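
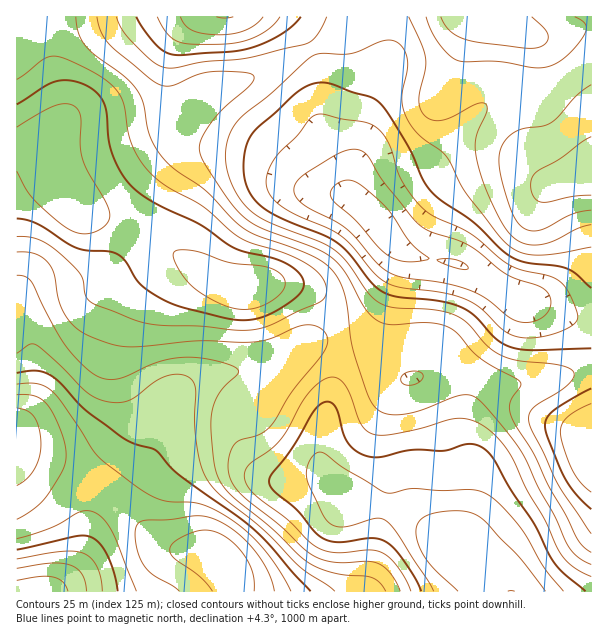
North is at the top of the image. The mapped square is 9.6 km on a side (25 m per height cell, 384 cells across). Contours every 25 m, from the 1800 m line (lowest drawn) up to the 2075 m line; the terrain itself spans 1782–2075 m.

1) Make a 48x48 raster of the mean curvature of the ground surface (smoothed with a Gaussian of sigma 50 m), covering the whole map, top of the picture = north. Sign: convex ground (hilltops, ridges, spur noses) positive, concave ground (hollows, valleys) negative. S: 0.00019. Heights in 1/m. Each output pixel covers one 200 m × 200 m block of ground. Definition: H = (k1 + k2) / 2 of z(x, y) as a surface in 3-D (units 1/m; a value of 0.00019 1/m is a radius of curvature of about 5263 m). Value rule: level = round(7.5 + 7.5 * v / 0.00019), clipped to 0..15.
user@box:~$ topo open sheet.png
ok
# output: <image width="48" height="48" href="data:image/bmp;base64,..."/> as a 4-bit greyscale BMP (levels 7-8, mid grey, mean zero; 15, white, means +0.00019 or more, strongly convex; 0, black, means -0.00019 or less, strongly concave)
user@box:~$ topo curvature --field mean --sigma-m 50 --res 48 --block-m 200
<image width="48" height="48" href="data:image/bmp;base64,Qk32BAAAAAAAAHYAAAAoAAAAMAAAADAAAAABAAQAAAAAAIAEAAATCwAAEwsAABAAAAAAAAAAAAAAABEREQAiIiIAMzMzAERERABVVVUAZmZmAHd3dwCIiIgAmZmZAKqqqgC7u7sAzMzMAN3d3QDu7u4A////ALzdy6mGZ5qYdlM0ZlVmUhFHmYiJq8uYic3u7cqGVnh3ZTESVmZlMAFZu6mZq7qHeZrMzMp1M0RVQgADaaqXQQOM7tqYmrl1RUV4m7p0MzMzEAAVi97bdDWu/9qHirp0IiNFeblkREQxAABIrO/+uGi+7cqYm7qFM0Q0aahkRWYwAASLu8/+yom8y7upq7qXZmZVaZdUV5hSEmrduazdyoiaqquqqqqZd3d3iHZFabp1Wd/+uZq8uYeIh4mZmZmYZneJh2RWirp2nv/+uZq7uXd3ZWeJmYiGM1aJh1Vnmqhnr//8qqu7qIiYZVaJqql0AEV3d2d5mYdWrdy6q8ypd3q6dVebzLpzAVVmZ4mZmHZWm6h3m9yWVXm6l3nN7LliA1VWZ4mZl2VXq5VEetyVRGiamave2nZBBERWZ4iJhlRYvJUiWd23RFZ4mrzMlTIQAyI1eIeIdTNZzJUySN/ZVEVmiaqXUhEhARAkeZmIdCJZzKdUWN/7ZDRFZ4h2REZmQjEki8updBE3qphlR7/7dDMzRXiIiazcp4RGm8u6hSEld3dlRYzbdEQzNHmrvO//7bh4q7qphkM0VUVUM2m6dVVURXrMzN7u7rl4qqmZiHZVRDREIjepdWeHd5u6iImqq4ZXqoiIiIh1VEREISWZh3mqq8ynREVmd2M3qYd4mZh2VWZlMRWamIrN3v6mISRVVFJIuod4mZiHeKqXQiarmJrO//62IRJFZFNq3KiImZmZrO/adWm7mIm83dyVIQE1dlR6zKmZiImqzv//yqztp2eJmZhSEAAUeFRpqYeJiImrzv///t7+pkNFVEIAAAADeTI2dlVniJmru87//+/+lBAREQAAFEM0eTEkZlRWiZqrqZvf7d/8cgABEAAAarl3eFIliXVXiqqrqYirqrzKUAAkMhAVv/64ZnVYzKh4q7qqqYd4h4mXMAFHZURY3/+4VIZ779qZqqmrunVVVEVUIAJomHd53/64VIec/8mJqZmruWMiIRIiEANqupiJvd24Zoit/ah4mIiap0ERAAERETWLupmIq8zKmXjO2od4iHeJljEiIiMiJHisuph4mrvMu3nMp2d4h3ZndjNFVWVDR5qrqHd4q7qrvIrLhmeIdlVXdlRneIhlV4iZh2eJq6mJqpu6hmiHZURXh1VXiJmGVVVodmeKu6hnmby6h3iHVEVoh1RWeJmGQzR5l2eJq5dmiLu6mYiGVEaJh1RWd3d3UzWcuGVnmpdmd5q7u6qXVVeZl2VmZVV3dVe+6mRFeIZmiHirzcupdnirqYh3VDRol2i+/IVEVmZniWebzdu6l3rN3LuoZDRpmHeL7rhUVWVWeWeKu7qph3rf///sllV5mGRYzbhkRFVUVlaJmIiIdljP////2od4hkI2mpdUNFZkNFaIdmZndTSKu73//KmIhjIkd3ZVVoqXRFeIdmVndjI0REac3Lqql0IleIiJm97rdniJh2ZndkIRAAE2iZq7uXRFm7vM3v/bmIiZmHZmZlQyIREld3iruoVGnN27vLqYiA=="/>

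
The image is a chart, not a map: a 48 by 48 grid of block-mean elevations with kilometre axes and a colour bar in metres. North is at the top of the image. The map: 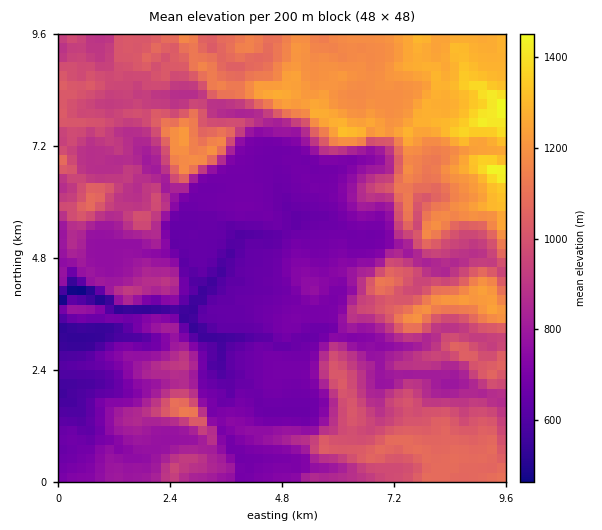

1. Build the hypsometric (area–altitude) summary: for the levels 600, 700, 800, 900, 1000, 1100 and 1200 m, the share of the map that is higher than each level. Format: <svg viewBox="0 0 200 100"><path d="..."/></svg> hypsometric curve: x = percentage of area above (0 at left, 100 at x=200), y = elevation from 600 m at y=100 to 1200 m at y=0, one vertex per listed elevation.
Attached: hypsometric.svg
<svg viewBox="0 0 200 100"><path d="M193 100l-43-17-28-16-27-17-29-17-25-16-19-17"/></svg>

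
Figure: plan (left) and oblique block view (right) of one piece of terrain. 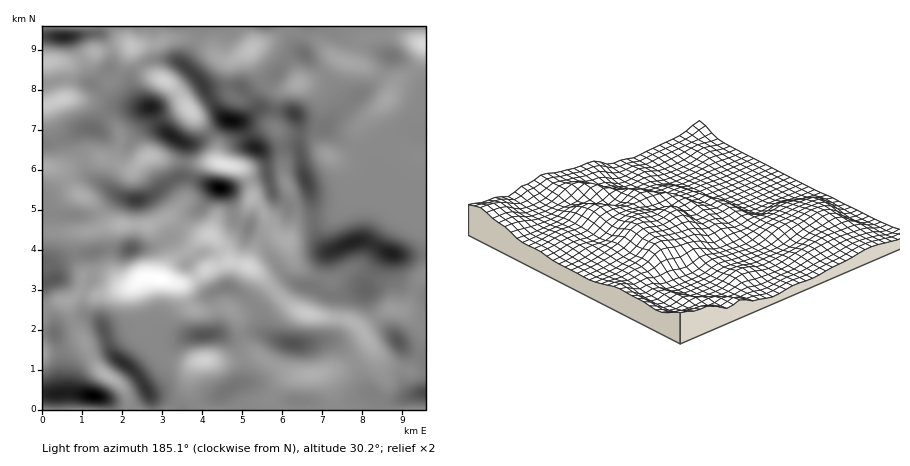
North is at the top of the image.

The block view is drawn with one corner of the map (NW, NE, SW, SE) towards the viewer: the SW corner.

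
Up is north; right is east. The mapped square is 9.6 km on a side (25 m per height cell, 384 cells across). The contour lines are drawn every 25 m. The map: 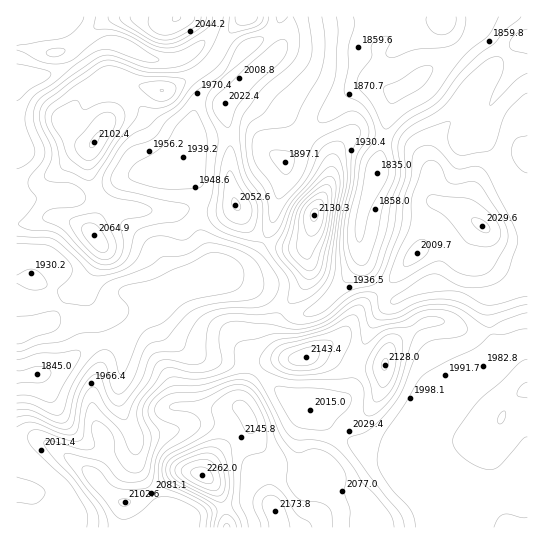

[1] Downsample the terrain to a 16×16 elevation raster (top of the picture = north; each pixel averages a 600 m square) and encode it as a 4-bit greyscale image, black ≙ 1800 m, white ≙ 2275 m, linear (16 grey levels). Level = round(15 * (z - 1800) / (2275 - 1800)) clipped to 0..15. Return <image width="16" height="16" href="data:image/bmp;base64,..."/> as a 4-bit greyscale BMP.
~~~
<image width="16" height="16" href="data:image/bmp;base64,Qk32AAAAAAAAAHYAAAAoAAAAEAAAABAAAAABAAQAAAAAAIAAAAATCwAAEwsAABAAAAAAAAAAAAAAABEREQAiIiIAMzMzAERERABVVVUAZmZmAHd3dwCIiIgAmZmZAKqqqgC7u7sAzMzMAN3d3QDu7u4A////AGZ5ibu6mGZmZpityqmHZmZnd4u6mHZmdkRmibp3d2Z3I1R4mYiJdmcyM1V4mol3ZkRDNGZmh3dmREMzNGZVVVVEdUQ0dzRmZWeGVWZ5M2Z1ZnZVdkgyVmRXhVRkNUJVRViXZWREQjQ0V4iGZlMhEzRFZmZmZCERM0VWh3ZkIiIT"/>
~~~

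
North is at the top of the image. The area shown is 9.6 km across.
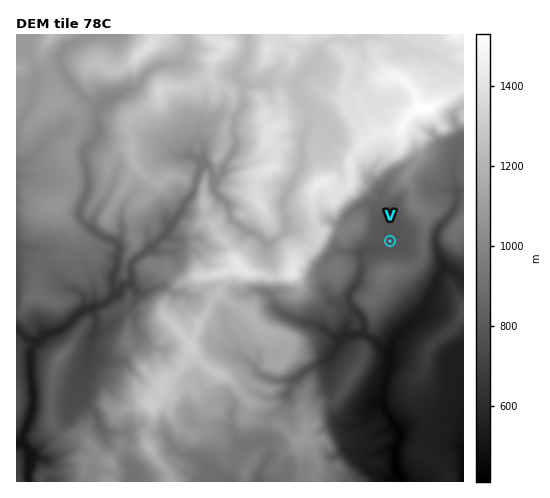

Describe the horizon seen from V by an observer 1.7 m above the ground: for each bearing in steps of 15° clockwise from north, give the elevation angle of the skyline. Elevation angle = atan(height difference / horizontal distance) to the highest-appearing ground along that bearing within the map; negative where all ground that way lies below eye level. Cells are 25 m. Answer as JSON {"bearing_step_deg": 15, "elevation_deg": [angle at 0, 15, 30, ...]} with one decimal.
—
{"bearing_step_deg": 15, "elevation_deg": [17.1, 14.4, 10.4, 10.5, 9.1, 8.4, 7.8, 6.9, 6.0, 6.0, 8.2, 10.9, 12.6, 12.0, 7.2, 7.2, 8.2, 16.5, 20.1, 18.8, 22.1, 23.3, 21.9, 17.3]}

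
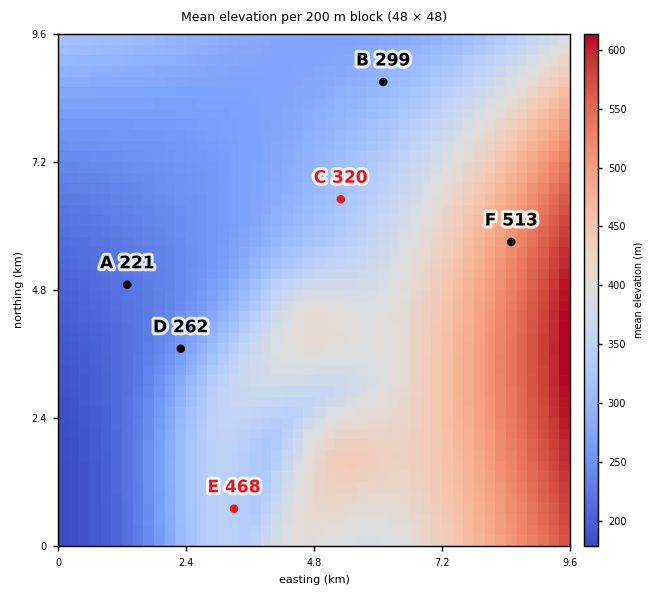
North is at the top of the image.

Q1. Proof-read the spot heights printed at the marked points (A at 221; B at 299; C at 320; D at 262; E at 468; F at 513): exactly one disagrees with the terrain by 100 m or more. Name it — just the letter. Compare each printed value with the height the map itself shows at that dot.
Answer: E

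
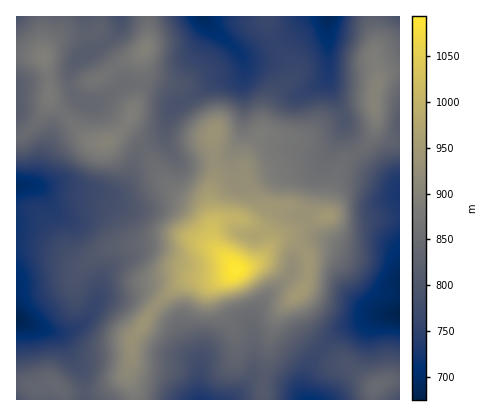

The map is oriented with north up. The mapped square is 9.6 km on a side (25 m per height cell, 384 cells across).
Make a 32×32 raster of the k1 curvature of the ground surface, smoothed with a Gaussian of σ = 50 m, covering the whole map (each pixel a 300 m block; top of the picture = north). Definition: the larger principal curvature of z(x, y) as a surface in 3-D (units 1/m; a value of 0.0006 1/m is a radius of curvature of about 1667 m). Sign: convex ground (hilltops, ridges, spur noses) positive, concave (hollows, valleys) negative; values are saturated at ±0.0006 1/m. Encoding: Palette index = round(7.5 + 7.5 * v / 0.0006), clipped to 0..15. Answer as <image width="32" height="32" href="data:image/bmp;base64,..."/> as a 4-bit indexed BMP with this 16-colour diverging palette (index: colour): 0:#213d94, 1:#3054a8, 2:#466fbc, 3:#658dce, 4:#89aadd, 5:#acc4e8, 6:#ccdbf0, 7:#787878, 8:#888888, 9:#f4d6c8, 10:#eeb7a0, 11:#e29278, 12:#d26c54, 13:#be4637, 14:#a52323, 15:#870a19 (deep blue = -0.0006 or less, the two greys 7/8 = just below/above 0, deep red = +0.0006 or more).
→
<image width="32" height="32" href="data:image/bmp;base64,Qk12AgAAAAAAAHYAAAAoAAAAIAAAACAAAAABAAQAAAAAAAACAAATCwAAEwsAABAAAAAAAAAAlD0hAKhUMAC8b0YAzo1lAN2qiQDoxKwA8NvMAHh4eACIiIgAyNb0AKC37gB4kuIAVGzSADdGvgAjI6UAGQqHAKurzLmNyWZ3iGnrd3dmrrjbvaid3amZmbqa2neZms3+qsqHaN25qpmruKqIm7q5q5eqmXa/tmh2eriaiImrqIqXiIqpv7Zndnqom3iJqneZh4d4m875iYeKmJx4mZhniXeJmHms/GeYqoeNl6mHd4h4iKmIh9+kbLd3jfq6qGeImZiqdmic+43pmXjv24Z4moiJqXeal6/+//t4rPp3mIh3iZqIm7uamJ3/7Jf6mqmHiJmaqIh5yoed//x4+5qqmImZmbqYdZqr37jOisqKqHiIiYeKmqm+2sp2i7mZi4d3eJiHiIeKzMvKnLiZrM2ZmYmHiIiHZ3eLvf2YiK39eJmqmIiId3eYjLiIre7KznZ3h3iYh3eJqZy2ebeIeKyod4d4eIiYmrhryIuGiHeamGaoiIq7uZuWWsibiIh4m6l2yYq7u6iaeIvIm4eIiJrLmtmZrMzImYq7uoqIiZmZrqzOh8uZ25iKzd2bvMy6do7YbLrIdp64eKzuqsqavKd/93nbh3ec12eKzajYZYqqr9iJ63mIidl4mZlmuoeIeK7Xduqd2neqqqh4Zpqph2et6Zj5eb2oq5iImYeIipiJzLq86md5zNyHeJl3iZmYit2omsuYiJv+qZmYeJmYl3i+uZqqqrp23qqXiJmZiJiHrbqLqaibiN6HZ5u6u5iXic2Z"/>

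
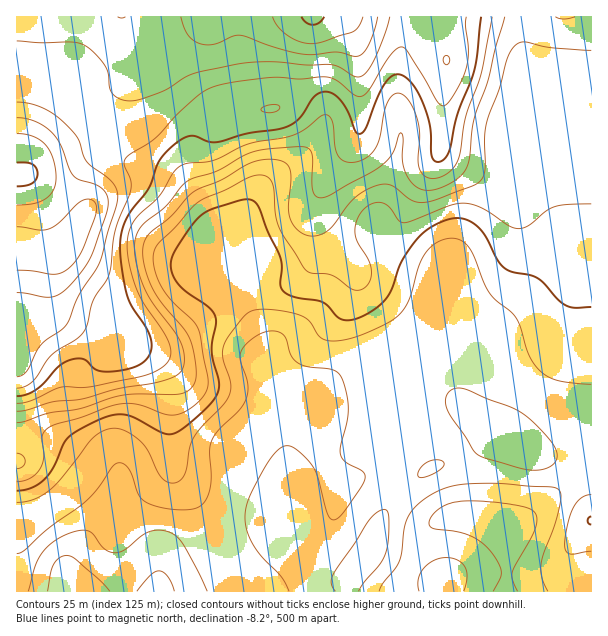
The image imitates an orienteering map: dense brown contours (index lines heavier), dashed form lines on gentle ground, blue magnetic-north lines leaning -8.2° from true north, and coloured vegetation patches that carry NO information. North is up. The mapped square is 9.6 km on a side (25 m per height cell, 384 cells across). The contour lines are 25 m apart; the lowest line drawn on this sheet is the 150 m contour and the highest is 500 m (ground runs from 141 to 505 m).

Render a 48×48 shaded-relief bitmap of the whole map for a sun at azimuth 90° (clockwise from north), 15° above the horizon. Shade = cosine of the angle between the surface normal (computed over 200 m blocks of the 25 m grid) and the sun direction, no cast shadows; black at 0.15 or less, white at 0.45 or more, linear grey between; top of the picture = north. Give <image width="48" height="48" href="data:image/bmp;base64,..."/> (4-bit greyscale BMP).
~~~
<image width="48" height="48" href="data:image/bmp;base64,Qk32BAAAAAAAAHYAAAAoAAAAMAAAADAAAAABAAQAAAAAAIAEAAATCwAAEwsAABAAAAAAAAAAAAAAABEREQAiIiIAMzMzAERERABVVVUAZmZmAHd3dwCIiIgAmZmZAKqqqgC7u7sAzMzMAN3d3QDu7u4A////AImXZURWZlQzVlVEM0RFeZdDRniHZDNFZomXVERWZlQzVVVERERFaJhURWeHZDNFZomXVERndlM0VVRERVVEV5l1RWeHZTI0ZomYVERndkM0VVREVmVDRoqGVWd2ZTIjVniYZURXdlREVUREZnZTNYqXZWZmVUIRNGeIdlRWZlRFVUREZ3ZUNHmoZlVVVVMQE2Z3d2VVVVVWZUREZ3dUNGiZdlVVVVQgEmd3d3ZVRFZmZlQ0Z3dlQ0aIh2ZVVVQyIniId3ZURFZ3dlREV3ZlVERnh2ZVVVVUNImph3dkM0aIdlREV3ZlVERFZ2ZlVVZmVYm6mHdkM0eIdlVEVmZVVUREVmZVVFZ3ZomqmIdUM1eZdlVVVmVVVVVVVVVVRFeIdniZiIdUM1eZdlVVVmVVVVVVVVRERWiHZneIiIdUNFeZh2VVVmVURFVmVUREVniGZXd3eIdkNFeamHZVVlVUREVmVERVZ4dmVXh2Z4h1RFaKqodlVVVUREVmVEVmZ3ZlVYmHZnh2VVaKu5dlVVVUREVmVFZ2ZmVVVZqoZWd3d3eby6hlVVVUREVmVVZmVVRVVZqoZUVneIm8y5dlVVVVRFZmZVZVVURFVYmpdURWiJvNy4ZlRFVVVVVmVVVVVEREVXiIh2VWeavNyodlREVmZlZmVVVVVEREVWZ3iHZWiry7qYdlQzRWd2ZmVVVVRERFVWZniYZnm8upmYdlRDNFd3d2VVVVRERFVVVnmYd4vMqIh3ZlVERFZ4iHZVVURERFVVVnmpeKzbmHdmVERVVEZ4iIZVVERURFVVVXmpic7ah3ZlVDNFVEZ4mYZVUzRVRFVVVWmqq97Kh2VVVDI1VVZ4mZdlQzRVVVVVVWirze65h2VVVCI0VWd4iZhlQiRVVVVWZVes3v2piGVVVCEkVnd2eJhlMiNVZVVWZVac7+ypmXZVUhE1Z4hlaJh1QzRWZlVWZUR779uZqoZlQQE1aJhlVoh2QzRWZmZWZURZ3tuaqpdlQQE1aJl1RWd2RERWZmZmZ2RYzcqqqpd2UhEkZ5l1M1eHVVVmZmVWeIZnq6qqqYiHYyEjVoh1MjaIdmZmZlVWeah4mYmZmHiYdTIjRWd2QiWJmHZmZVVWeaqIh3iJhmiZhkMzNFeHUhN6qXZmVVVWeaqHd3eIdleJh2VDM0aJYgJ7yoZlVVVWeal2ZmeIdlZ3d2ZlMjaacwFry4ZlVVVXeZdmZmZ4hlVWZmeHUiWagwFb24ZlVVVXeHZlVWZ4h2VVVWiZYyWagwFb25ZlVVVWZmVVVVZnh3VVVWeZcyWacwFa3JdlVVVVVVVVVVZmeHZVVVZ4YyWacwFZzahmVVVVVVVVRVZmZ3dmZlVmUzaqcxJZzcl2VVVVVVVVRVZlZmZmZlVVVDaqcyNYzsp2VVVVVVVURVZlVVZmZVRVZUeqdDNYvtp2VVVVVlVURWZlRFZmVERFZmeqhURYvdp2VVVVVWZURWdkRFZlVDNFd3irlkRnrMp1VVVlVWZlRWdkNFZlRDM1d3irllVnm8p1RFZg=="/>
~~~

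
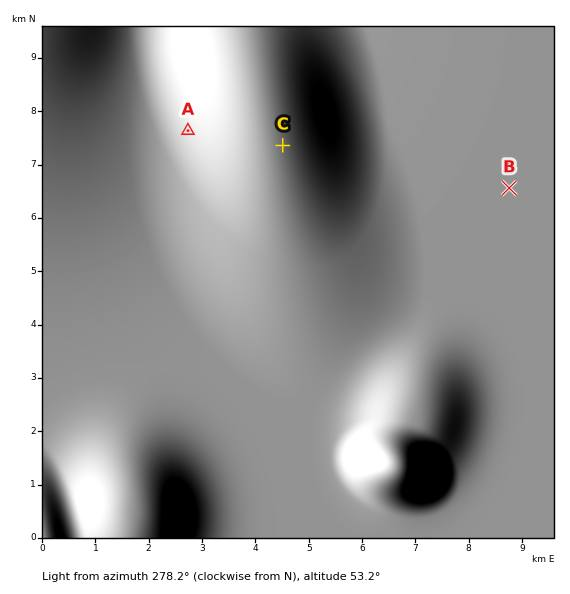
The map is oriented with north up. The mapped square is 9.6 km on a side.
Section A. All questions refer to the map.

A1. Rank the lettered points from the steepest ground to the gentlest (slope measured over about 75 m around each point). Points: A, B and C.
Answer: A C B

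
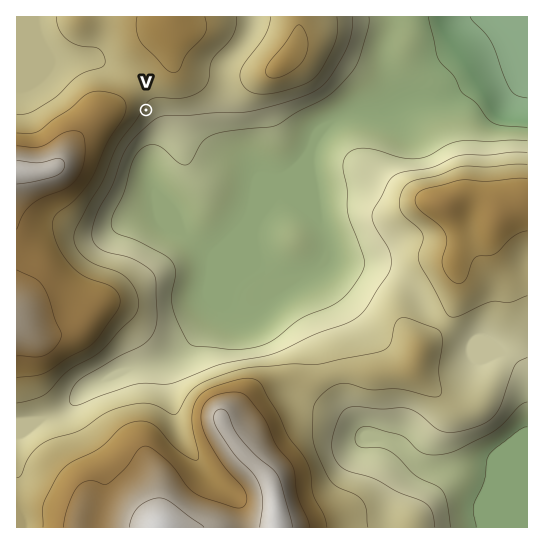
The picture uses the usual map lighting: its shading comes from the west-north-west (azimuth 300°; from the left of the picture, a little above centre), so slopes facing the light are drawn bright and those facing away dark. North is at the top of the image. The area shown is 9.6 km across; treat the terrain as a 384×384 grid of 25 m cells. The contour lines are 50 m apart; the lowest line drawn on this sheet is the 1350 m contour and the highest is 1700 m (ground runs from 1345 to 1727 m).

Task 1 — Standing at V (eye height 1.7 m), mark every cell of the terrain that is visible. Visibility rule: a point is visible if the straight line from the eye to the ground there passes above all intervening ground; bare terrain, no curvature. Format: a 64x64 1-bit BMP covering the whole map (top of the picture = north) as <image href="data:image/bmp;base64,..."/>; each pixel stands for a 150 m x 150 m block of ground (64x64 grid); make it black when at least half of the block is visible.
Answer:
<image width="64" height="64" href="data:image/bmp;base64,Qk0+AgAAAAAAAD4AAAAoAAAAQAAAAEAAAAABAAEAAAAAAAACAAATCwAAEwsAAAIAAAAAAAAA////AAAAAAAAAMOAAAAAAAAP/4AAAAAAAA//gAAAAAAAH/8AAAAAAAAP/wAAAAAAAA/+AAAAAAAAP/4BgAAAAAAf/gHAAAAAAB/8A/AAAAAAD/wCcAAAAAAP/AQgAAAAAA/8BAAAAAAAB/wGAAAAAAAH/wcAAAAAAAP/74AAAAAAAf//AAAAAAAA//4AAAAAAAB//gAAAAAAAD//DAAAAAAAP////wAAAAAf////wAAAAB/////AAAAAD////+AAAAAP////4AAYAB/////4ADgAP/////wAOAA//////AB4AMf////+APj/x////74A8//D/////gAH/8f////+AA//5/////4AH////////gAf///////+AB////////4AD////////gAD///////+AAH///////wAAP///////AAAf//////4AAAP//////gAAA///////A4AH///////HwA/////////Af////////8D+P///////wD4////////ADh//8/8f/8AEH//w////wAAf/+B///HAAB/+QAA/4AAA//4AAABgAAB//gAAAAAAAD8fgAAAAAAAHgfAAAAAAAAcA8AAAAAAAAgBwAAAAAAAAADgAAAAAAAAACAAAAAAAAAAAAAAAAAAAAAAAAAAAAAAAAAAAAAAAAAAAAAAAAAAAAAAAAAAA=="/>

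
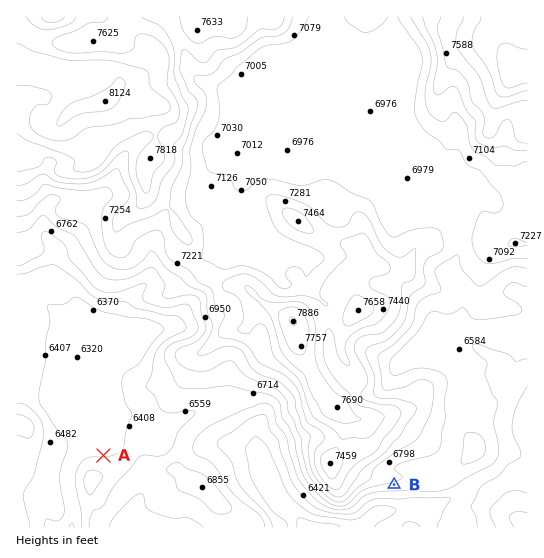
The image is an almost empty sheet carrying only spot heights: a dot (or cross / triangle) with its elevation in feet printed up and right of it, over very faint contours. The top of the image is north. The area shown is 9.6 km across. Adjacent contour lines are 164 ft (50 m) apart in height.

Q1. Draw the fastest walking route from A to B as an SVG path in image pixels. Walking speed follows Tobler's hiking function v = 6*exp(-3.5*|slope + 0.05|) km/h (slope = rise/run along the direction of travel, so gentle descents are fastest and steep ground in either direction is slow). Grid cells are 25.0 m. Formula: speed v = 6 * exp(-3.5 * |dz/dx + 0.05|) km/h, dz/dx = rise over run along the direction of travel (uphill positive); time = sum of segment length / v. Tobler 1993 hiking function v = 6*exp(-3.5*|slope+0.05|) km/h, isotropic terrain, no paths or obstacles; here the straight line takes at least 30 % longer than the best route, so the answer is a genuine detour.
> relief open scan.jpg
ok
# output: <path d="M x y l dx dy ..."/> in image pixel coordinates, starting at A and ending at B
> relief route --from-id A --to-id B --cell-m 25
<path d="M103 455l27 0 3-1 34 0 8-4 10 0 10 5 22 0 18 10 10 9 74 37 27 0 8-4 9-9 22-11 4 0 5-2"/>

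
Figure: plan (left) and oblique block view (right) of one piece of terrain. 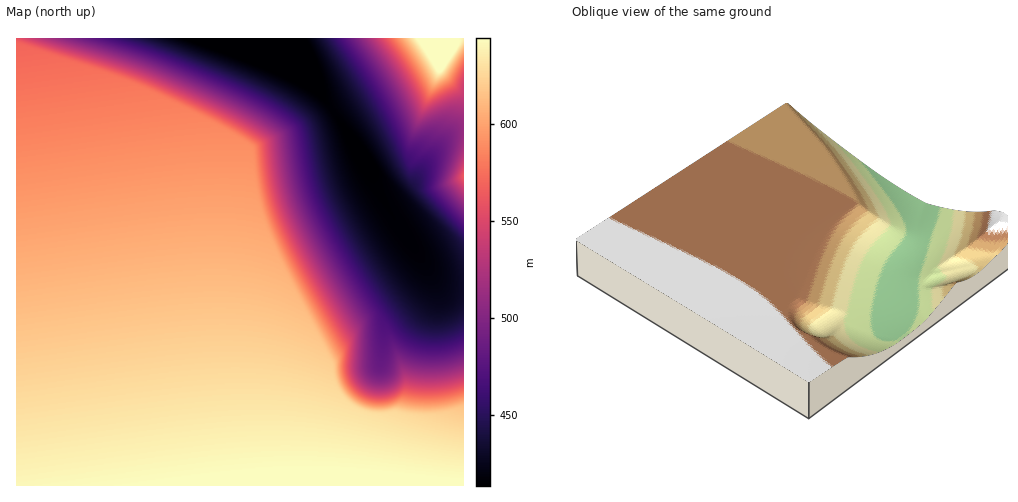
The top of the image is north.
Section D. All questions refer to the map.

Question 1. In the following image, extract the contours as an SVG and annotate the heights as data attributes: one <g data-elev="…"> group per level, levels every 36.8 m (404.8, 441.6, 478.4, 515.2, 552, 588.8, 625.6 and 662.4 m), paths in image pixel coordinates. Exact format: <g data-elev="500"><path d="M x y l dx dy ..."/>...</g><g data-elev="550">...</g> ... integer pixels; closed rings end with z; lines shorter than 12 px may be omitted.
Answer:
<g data-elev="404.8"><path d="M299 39l9 24 2 11-2 3-107-38"/></g><g data-elev="441.6"><path d="M463 318l-8 6-9 3-11 2-9-2-13-7-18-22-32-46-28-49-10-27-11-49-4-8-6-6-23-15-32-17-76-31-32-11"/><path d="M325 39l44 70 35 66 17 22 35 39 7 10"/></g><g data-elev="478.4"><path d="M463 348l-15 6-16 2-20-4-20-11-7 7-2 1-2-2-4-8-5-26-38-62-23-46-9-28-8-45-6-8-30-19-49-24-58-24-58-18"/><path d="M348 39l34 49 27 54 2 2 9 0 6 3 8 1 4 3 2 10-5 27 28 32"/></g><g data-elev="515.2"><path d="M463 367l-14 5-15 2-14-1-17-3-9 12-11 4-8 0-8-4-6-6-2-7 0-42-40-67-23-45-10-31-7-45-2-5-16-11-24-14-78-36-39-14-66-20"/><path d="M463 141l-14 41 14 19"/><path d="M366 39l27 37 25 45 28-8 13 3 4 2"/></g><g data-elev="552"><path d="M463 383l-14 4-14 2-30-2-12 7-11 3-12-1-9-5-8-8-4-10 0-32-44-76-24-49-9-29-7-47-16-11-25-13-76-36-36-13-90-28"/><path d="M463 169l-3 8 3 6"/><path d="M383 39l21 29 21 37 32-15 6-14"/></g><g data-elev="588.8"><path d="M463 396l-15 4-15 2-31-3-13 5-11 1-15-4-13-9-5-8-3-8-2-24-45-77-22-46-12-36-8-46-10-7-13-5-35 2-178 24"/><path d="M397 39l16 22 18 29 3 0 15-10 14-23"/></g><g data-elev="625.6"><path d="M463 428l-67-17-17 1-12-2-17-8-18-20-38-11-35-6-34-1-42 3-166 22"/><path d="M410 39l27 39 8-5 18-29"/></g><g data-elev="662.4"><path d="M427 39l14 24 5-4 3-6-7-14"/></g>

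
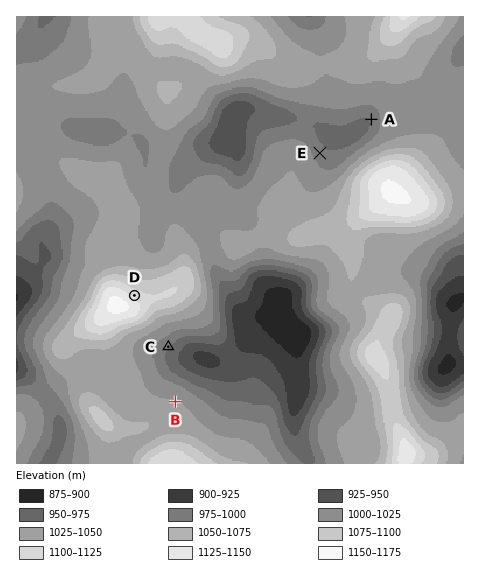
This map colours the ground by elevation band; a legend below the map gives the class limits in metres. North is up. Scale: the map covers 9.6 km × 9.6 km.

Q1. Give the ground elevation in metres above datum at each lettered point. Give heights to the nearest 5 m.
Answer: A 980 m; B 1025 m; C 980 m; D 1120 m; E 985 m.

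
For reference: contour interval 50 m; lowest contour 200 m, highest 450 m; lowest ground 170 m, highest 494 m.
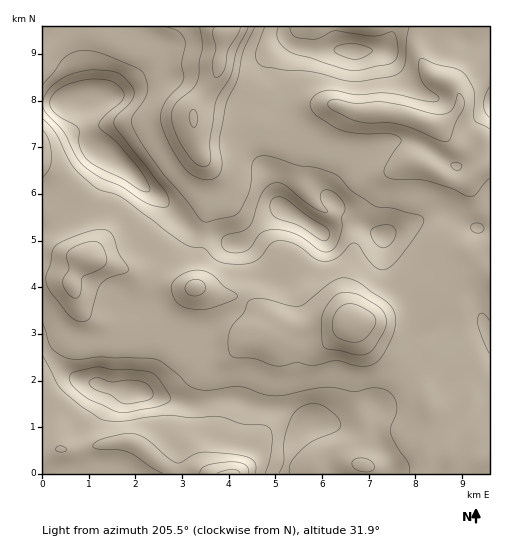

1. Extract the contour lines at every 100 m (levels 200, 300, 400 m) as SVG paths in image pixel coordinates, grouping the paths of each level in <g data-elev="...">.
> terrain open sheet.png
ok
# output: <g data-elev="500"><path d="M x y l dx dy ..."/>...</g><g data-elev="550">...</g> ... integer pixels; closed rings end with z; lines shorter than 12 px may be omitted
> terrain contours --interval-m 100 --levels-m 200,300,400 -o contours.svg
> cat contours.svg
<g data-elev="200"><path d="M217 473l16-4 4 1 3 3"/><path d="M348 342l-13-6-2-6-1-7 2-8 5-7 6-4 7 0 8 2 11 6 4 5 1 5-3 7-9 10-8 3z"/><path d="M193 127l-3-4-1-7 1-4 3-3 3 3 2 7-2 7z"/><path d="M240 27l-1 6-11 18-4 20-4 5-4 2-2-2-2-11 4-16-3-17 2-5"/></g><g data-elev="300"><path d="M163 473l-34-21-11-2-21-1-3-1-1-3 3-3 8-4 20-4 10 0 13 6 20 17 9 6 4 0 13-8 8-3 34 2 12 3 6 4 3 5-1 7"/><path d="M58 452l-2-3 3-3 5 1 2 2-1 3z"/><path d="M277 366l-22-7-21-2-4-4-2-11 2-12 4-7 9-9 4-11 3-3 13-1 27 7 10 0 31-23 7-4 7-1 8 2 8 4 25 17 7 9 3 11-3 14-10 21-10 8-14 2-24-5-21 4-17-3z"/><path d="M78 321l-11-7-16-21-4-7-1-10 5-13 1-12 6-7 20-9 17-5 12 0 6 5 5 17 9 14 1 4-2 3-16 4-7 5-5 8-8 28-5 3z"/><path d="M192 309l-8-2-6-4-4-6-3-8 1-5 3-4 6-5 9-4 10-1 9 3 16 14 12 8 0 2-3 3-21 8-9 1z"/><path d="M489 178l-14 17-5 2-19-9-25-7-37-3-4-3-1-6 7-13 10-14-1-5-11-4-29 1-21-5-24-15-4-6-1-6 3-4 5-5 13-3 25 5 33-2 38 8 10 0 2-2-1-2-13-11-5-9-2-14 2-4 3-1 14 6 20 5 8 5 9 18 0 28 3 2 12 7"/><path d="M455 170l5-1 1-5-3-1-6 0-1 4z"/><path d="M43 130l6 11 2 16-2 12-6 8"/><path d="M255 27l-11 23-6 29-12 27-7 35 3 21-1 8-5 7-9 3-13-4-9-7-14-21-9-22-1-11 2-9 6-9 12-12 3-6-2-16 3-19-1-6-4-6-14-5"/></g><g data-elev="400"><path d="M289 473l1-7 1-4 13-14 9-7 21-9 6-4 1-5-3-6-15-11-7-2-9 0-8 4-6 6-8 21-1 10 0 17-5 11"/><path d="M116 412l11 0 30-5 11-5 3-4-13-20-5-4-5-3-20-2-15 1-16-3-22 5-4 2-2 4 1 4 10 11 10 7z"/><path d="M228 252l9 1 9-2 5-4 10-14 6-3 8-1 20 5 9 5 16 12 10 0 5-4 5-9 2-11 0-10 3-7-1-6-10-12-6-2-4 0-3 3-1 5 8 13-2 2-3-1-16-9-23-18-6-2-6 0-5 4-5 6-9 27-4 7-6 4-15 3-5 4-1 8z"/><path d="M380 247l4 1 4-2 6-7 2-8-5-5-9-1-10 5-1 3 1 6z"/><path d="M43 104l2 8 19 20 13 25 9 11 15 10 21 9 26 17 11 3 9-1 1-7-4-8-51-65 0-5 1-3 15-15 4-9-2-7-10-11-9-5-18-1-9 0-15 4-11 6-9 7-6 8z"/><path d="M278 27l-1 7 1 5 4 6 7 6 56 18 14 1 29-6 6-2 3-6 0-15-2-7-2-2-20 4-39-5-15 7-7 1-17-2-4-5-1-5"/></g>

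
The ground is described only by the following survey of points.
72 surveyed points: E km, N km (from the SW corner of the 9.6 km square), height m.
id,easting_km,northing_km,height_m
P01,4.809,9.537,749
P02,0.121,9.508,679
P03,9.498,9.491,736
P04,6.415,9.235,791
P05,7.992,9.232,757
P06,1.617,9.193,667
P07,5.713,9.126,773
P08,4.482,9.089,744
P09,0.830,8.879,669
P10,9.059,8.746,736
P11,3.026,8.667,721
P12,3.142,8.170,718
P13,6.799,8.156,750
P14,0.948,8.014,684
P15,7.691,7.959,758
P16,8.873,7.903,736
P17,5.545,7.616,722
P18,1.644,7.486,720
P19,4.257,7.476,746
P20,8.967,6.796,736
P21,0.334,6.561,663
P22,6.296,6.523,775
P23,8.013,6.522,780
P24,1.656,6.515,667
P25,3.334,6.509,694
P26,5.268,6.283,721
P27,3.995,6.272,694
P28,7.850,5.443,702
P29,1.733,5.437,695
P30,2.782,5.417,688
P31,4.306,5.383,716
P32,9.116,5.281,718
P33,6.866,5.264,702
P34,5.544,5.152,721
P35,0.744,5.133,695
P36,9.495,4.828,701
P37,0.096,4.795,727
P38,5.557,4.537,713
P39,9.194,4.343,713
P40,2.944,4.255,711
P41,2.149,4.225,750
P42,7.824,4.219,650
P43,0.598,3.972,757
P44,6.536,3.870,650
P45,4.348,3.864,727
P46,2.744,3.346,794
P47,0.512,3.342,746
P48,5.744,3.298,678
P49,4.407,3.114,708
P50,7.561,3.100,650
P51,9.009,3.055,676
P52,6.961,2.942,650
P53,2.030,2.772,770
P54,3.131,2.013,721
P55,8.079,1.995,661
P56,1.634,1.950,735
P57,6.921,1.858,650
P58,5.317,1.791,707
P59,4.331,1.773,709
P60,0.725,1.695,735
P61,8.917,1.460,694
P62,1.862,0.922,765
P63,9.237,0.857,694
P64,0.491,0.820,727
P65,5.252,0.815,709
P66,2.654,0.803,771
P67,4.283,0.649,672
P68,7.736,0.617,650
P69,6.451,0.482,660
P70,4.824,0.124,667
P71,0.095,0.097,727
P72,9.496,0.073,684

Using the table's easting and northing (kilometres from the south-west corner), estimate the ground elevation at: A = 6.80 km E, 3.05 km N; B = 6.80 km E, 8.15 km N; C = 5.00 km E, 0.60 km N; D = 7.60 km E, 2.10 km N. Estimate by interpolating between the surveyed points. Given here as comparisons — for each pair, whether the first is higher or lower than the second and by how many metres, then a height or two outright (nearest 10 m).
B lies higher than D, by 100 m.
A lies lower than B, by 100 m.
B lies higher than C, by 60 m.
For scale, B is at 750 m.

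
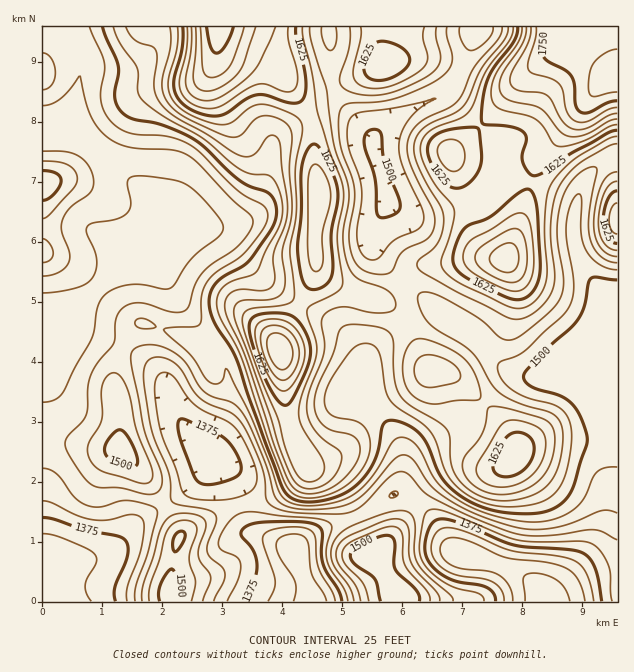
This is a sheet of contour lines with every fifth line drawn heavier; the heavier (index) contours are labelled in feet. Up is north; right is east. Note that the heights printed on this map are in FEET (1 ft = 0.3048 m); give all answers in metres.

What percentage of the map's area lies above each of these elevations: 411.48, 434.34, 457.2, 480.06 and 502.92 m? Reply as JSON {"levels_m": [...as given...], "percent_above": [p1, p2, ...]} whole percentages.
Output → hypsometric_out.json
{"levels_m": [411.48, 434.34, 457.2, 480.06, 502.92], "percent_above": [96, 80, 54, 28, 9]}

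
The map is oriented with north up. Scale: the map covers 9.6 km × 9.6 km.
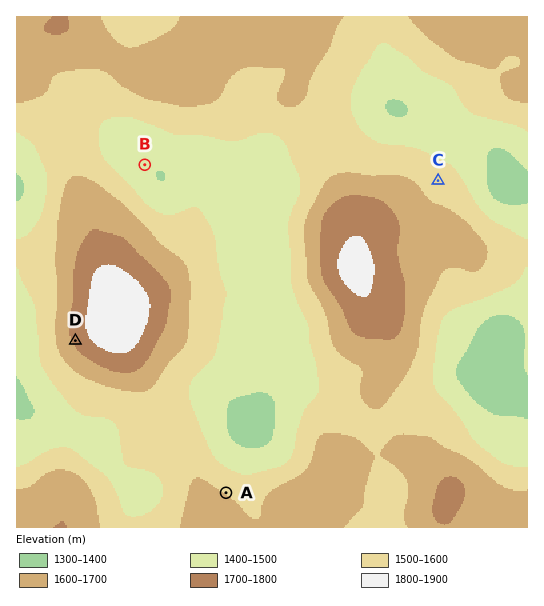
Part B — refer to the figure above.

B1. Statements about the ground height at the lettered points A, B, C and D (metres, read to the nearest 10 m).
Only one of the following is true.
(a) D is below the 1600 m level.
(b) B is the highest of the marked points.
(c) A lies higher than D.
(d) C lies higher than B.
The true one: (d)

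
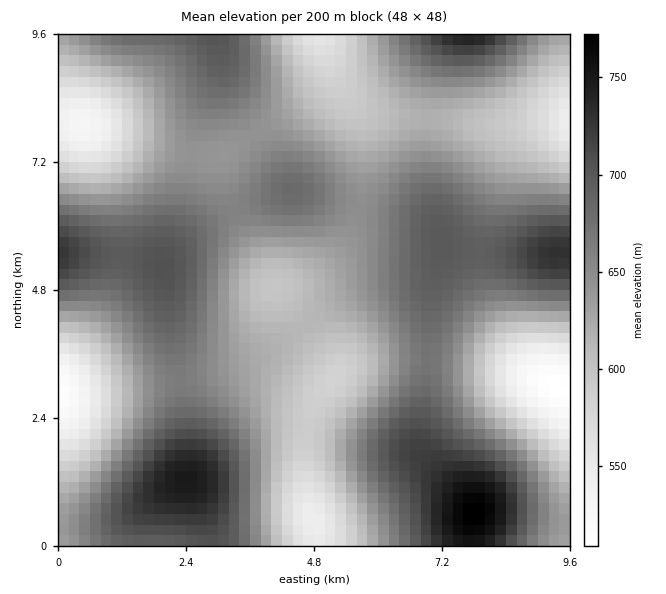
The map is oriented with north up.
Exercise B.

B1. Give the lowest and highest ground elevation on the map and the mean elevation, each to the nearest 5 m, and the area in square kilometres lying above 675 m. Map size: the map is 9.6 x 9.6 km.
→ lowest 510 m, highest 775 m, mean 645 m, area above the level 26.9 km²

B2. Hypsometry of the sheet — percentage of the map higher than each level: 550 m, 96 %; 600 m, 81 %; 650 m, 48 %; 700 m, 13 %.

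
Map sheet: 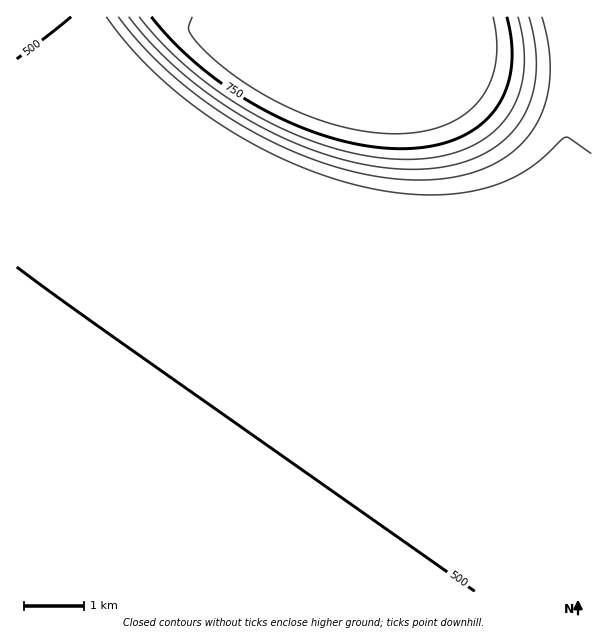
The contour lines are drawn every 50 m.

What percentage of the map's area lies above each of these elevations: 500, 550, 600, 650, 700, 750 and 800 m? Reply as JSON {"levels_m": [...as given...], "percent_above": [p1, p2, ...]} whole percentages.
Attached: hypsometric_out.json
{"levels_m": [500, 550, 600, 650, 700, 750, 800], "percent_above": [77, 20, 16, 14, 12, 11, 8]}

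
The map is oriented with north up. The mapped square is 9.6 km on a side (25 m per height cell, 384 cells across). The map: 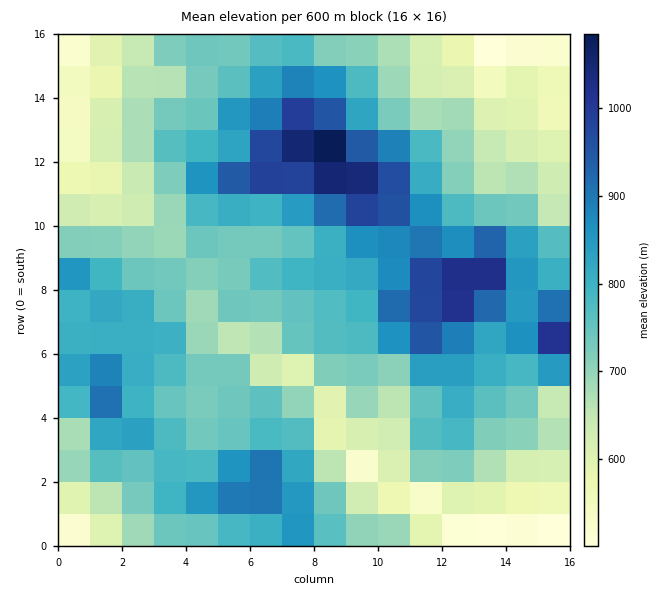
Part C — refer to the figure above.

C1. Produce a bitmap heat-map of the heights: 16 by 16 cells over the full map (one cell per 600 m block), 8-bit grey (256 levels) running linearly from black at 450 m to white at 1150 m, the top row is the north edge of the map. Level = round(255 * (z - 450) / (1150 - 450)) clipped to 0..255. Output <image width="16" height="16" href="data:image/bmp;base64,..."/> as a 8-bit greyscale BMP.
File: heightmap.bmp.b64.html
<image width="16" height="16" href="data:image/bmp;base64,Qk02BQAAAAAAADYEAAAoAAAAEAAAABAAAAABAAgAAAAAAAABAAATCwAAEwsAAAABAAAAAAAAAAAAAAEBAQACAgIAAwMDAAQEBAAFBQUABgYGAAcHBwAICAgACQkJAAoKCgALCwsADAwMAA0NDQAODg4ADw8PABAQEAAREREAEhISABMTEwAUFBQAFRUVABYWFgAXFxcAGBgYABkZGQAaGhoAGxsbABwcHAAdHR0AHh4eAB8fHwAgICAAISEhACIiIgAjIyMAJCQkACUlJQAmJiYAJycnACgoKAApKSkAKioqACsrKwAsLCwALS0tAC4uLgAvLy8AMDAwADExMQAyMjIAMzMzADQ0NAA1NTUANjY2ADc3NwA4ODgAOTk5ADo6OgA7OzsAPDw8AD09PQA+Pj4APz8/AEBAQABBQUEAQkJCAENDQwBEREQARUVFAEZGRgBHR0cASEhIAElJSQBKSkoAS0tLAExMTABNTU0ATk5OAE9PTwBQUFAAUVFRAFJSUgBTU1MAVFRUAFVVVQBWVlYAV1dXAFhYWABZWVkAWlpaAFtbWwBcXFwAXV1dAF5eXgBfX18AYGBgAGFhYQBiYmIAY2NjAGRkZABlZWUAZmZmAGdnZwBoaGgAaWlpAGpqagBra2sAbGxsAG1tbQBubm4Ab29vAHBwcABxcXEAcnJyAHNzcwB0dHQAdXV1AHZ2dgB3d3cAeHh4AHl5eQB6enoAe3t7AHx8fAB9fX0Afn5+AH9/fwCAgIAAgYGBAIKCggCDg4MAhISEAIWFhQCGhoYAh4eHAIiIiACJiYkAioqKAIuLiwCMjIwAjY2NAI6OjgCPj48AkJCQAJGRkQCSkpIAk5OTAJSUlACVlZUAlpaWAJeXlwCYmJgAmZmZAJqamgCbm5sAnJycAJ2dnQCenp4An5+fAKCgoAChoaEAoqKiAKOjowCkpKQApaWlAKampgCnp6cAqKioAKmpqQCqqqoAq6urAKysrACtra0Arq6uAK+vrwCwsLAAsbGxALKysgCzs7MAtLS0ALW1tQC2trYAt7e3ALi4uAC5ubkAurq6ALu7uwC8vLwAvb29AL6+vgC/v78AwMDAAMHBwQDCwsIAw8PDAMTExADFxcUAxsbGAMfHxwDIyMgAycnJAMrKygDLy8sAzMzMAM3NzQDOzs4Az8/PANDQ0ADR0dEA0tLSANPT0wDU1NQA1dXVANbW1gDX19cA2NjYANnZ2QDa2toA29vbANzc3ADd3d0A3t7eAN/f3wDg4OAA4eHhAOLi4gDj4+MA5OTkAOXl5QDm5uYA5+fnAOjo6ADp6ekA6urqAOvr6wDs7OwA7e3tAO7u7gDv7+8A8PDwAPHx8QDy8vIA8/PzAPT09AD19fUA9vb2APf39wD4+PgA+fn5APr6+gD7+/sA/Pz8AP39/QD+/v4A////ABg3VmpreoCTclxZNBcUFxM2TGZ+k6SlkmpALB04NCwqWnNuenmUpodMGzthYlA+PVOIjHhobHl1MztBdXpiX098qH9sZGpwWzVaTG+DcmdIjJ6Dd2dnQzhiZF6OjoJ6kICCgYBZS09tdXeWuKGIl85/h4JqVmlnb3Z8q8DPrJGok31qaGBldn6BhZrB0NCSgWFhW1hqZ2dugZicpZmujHRBO0JZeoJ/j6rCuph3amhILTFGY5S0xMLa2LyEYExPQiI+UnN8ir/b57SfeVtIPDcjPFJna5OhxreJZFNVODYpIy5NTmZxjJ+WeFc/OyUzKho1R2NqaHR5YV9RPi4TGBo="/>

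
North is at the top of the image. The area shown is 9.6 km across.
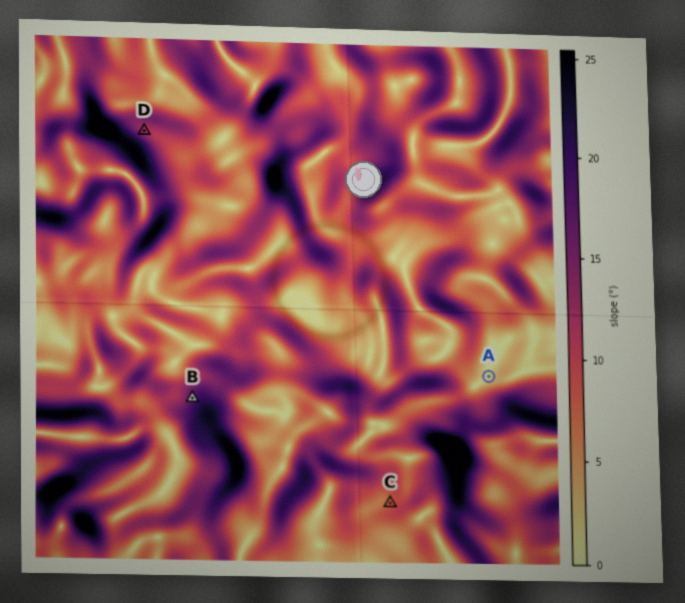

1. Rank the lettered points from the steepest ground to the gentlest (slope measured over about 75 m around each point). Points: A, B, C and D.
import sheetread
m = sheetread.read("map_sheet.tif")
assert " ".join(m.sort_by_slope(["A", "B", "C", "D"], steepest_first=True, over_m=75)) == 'B D C A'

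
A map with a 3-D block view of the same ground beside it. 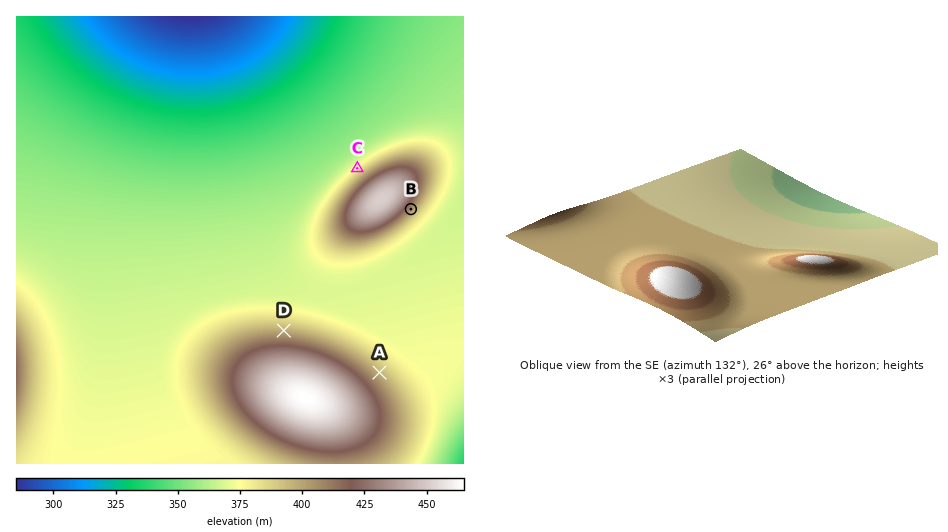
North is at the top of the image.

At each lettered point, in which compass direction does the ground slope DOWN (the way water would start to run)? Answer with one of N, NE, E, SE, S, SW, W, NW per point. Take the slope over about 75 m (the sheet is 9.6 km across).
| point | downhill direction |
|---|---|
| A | NE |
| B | SE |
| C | NW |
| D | N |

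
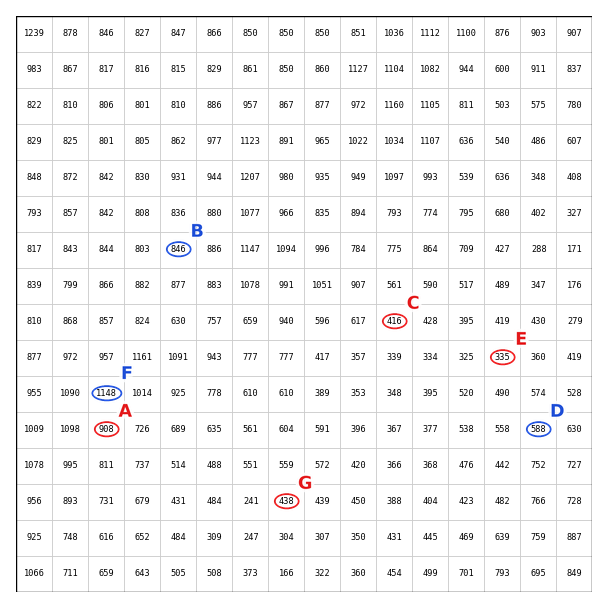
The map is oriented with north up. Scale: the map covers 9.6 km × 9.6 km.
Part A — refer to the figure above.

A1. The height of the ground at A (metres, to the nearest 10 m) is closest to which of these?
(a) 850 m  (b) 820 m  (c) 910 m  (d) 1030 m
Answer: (c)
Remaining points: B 850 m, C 420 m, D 590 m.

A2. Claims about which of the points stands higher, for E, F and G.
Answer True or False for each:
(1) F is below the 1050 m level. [False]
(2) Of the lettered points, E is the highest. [False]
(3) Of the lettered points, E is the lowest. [True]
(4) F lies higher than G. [True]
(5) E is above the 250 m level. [True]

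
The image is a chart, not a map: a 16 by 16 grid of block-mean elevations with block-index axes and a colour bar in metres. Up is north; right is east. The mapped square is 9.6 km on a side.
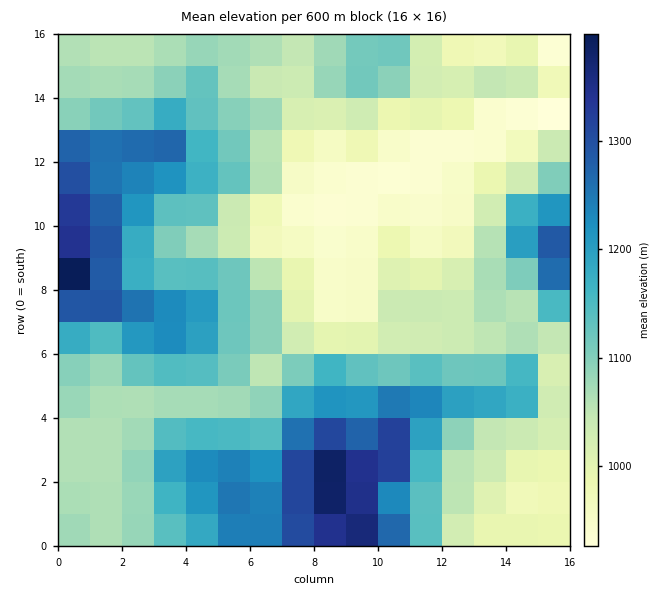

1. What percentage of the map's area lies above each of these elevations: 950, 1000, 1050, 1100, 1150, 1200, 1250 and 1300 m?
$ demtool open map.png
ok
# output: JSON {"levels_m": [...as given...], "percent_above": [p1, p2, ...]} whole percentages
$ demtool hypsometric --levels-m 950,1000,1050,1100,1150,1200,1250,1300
{"levels_m": [950, 1000, 1050, 1100, 1150, 1200, 1250, 1300], "percent_above": [91, 79, 66, 43, 30, 22, 12, 7]}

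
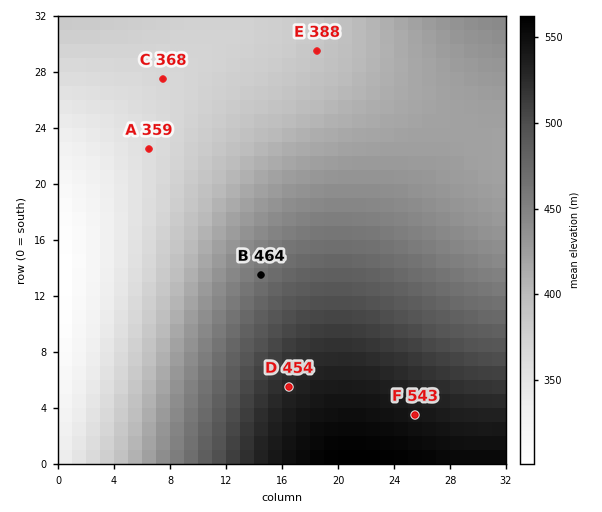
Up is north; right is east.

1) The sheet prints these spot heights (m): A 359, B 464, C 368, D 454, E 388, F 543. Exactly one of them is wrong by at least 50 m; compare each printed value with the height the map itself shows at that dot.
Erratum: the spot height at D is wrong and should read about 529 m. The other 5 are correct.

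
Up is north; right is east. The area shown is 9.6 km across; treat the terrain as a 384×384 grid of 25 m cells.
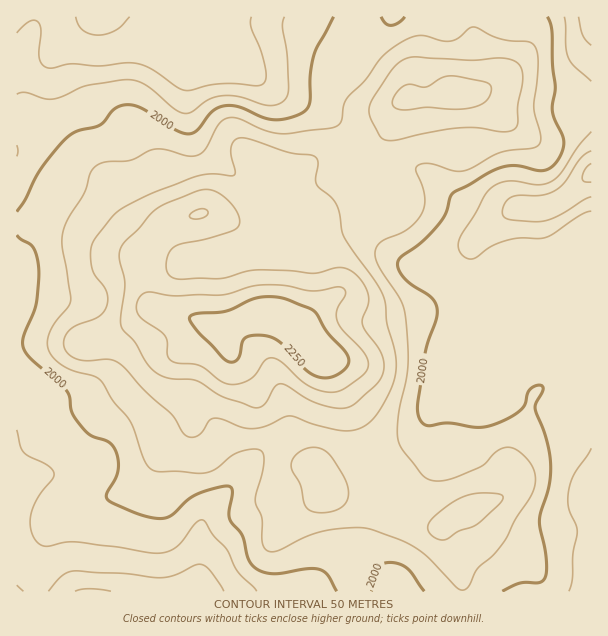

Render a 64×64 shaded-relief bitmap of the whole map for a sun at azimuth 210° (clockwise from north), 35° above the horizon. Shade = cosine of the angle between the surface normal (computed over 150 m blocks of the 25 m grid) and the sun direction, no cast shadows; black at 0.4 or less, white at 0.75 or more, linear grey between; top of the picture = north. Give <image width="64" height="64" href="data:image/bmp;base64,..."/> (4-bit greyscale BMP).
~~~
<image width="64" height="64" href="data:image/bmp;base64,Qk12CAAAAAAAAHYAAAAoAAAAQAAAAEAAAAABAAQAAAAAAAAIAAATCwAAEwsAABAAAAAAAAAAAAAAABEREQAiIiIAMzMzAERERABVVVUAZmZmAHd3dwCIiIgAmZmZAKqqqgC7u7sAzMzMAN3d3QDu7u4A////AKqYibzNzMzLupmZq8zMu6mZqphmeJqqu7l3iZmZh2ZnqpmJvM3MzMu6mZqrzd3LqZmZh2Z4mqu7qXeJmZmGZWeqmZq8zMzMy7qZmrzN3cupmZmHZ4mqu8yoiImZmHVVZ5mZmru7u7u7qpmqu8zMuqmZmYiImrvMy5iIiImHZVVnmZmaqqqqqqqpmau8zLuqqpmZmZmrzN3LmImIiHZVVneZmaqqqZqqqqmIq8zLuqmaqqqqqrzM3LqImIiHZUVWd5mZqqqZmqqqqYibzMupmZqru6qqu7u6mYmYiHdlVWZ3iZmZqZmqqqqpiJq7u6mImru7uqqpmZiIiZmIh2VVZmaIiIiJmqq6qpmImqqqqYiau8upmYiHd3eIiIiIdmZmZniId3iJqqqpmImqqZmZmJqrupiHd3d2Zmd3eIh3ZmZmiHdmZ3iZqpmYmaupmJmZmqqYZnd3d2ZVVVVWd3ZmZmaId2Znd4iZmZmau7qYiZmqmHVVZ3d3ZlREM0VWZVVmd5mId3d3eJmZmqu7upmImaqXVEV3h3dlVVVERVVURWd3qZmZmIiJmqqru7qpmZmZmYZVVnd3dmVWZmZmZUM0Z3iqqqqZmZmqqqu7qZmqqZiIdlVnd3dlVWd3d3d1Q0VneJmaqqqqqqqqqqqYiaqqmHZlZnd3dlVFZ3dmZmVDRWd3mZmZmZqqqqqZmYiJq7qYd2Z3iId2VEVnZlVVVERVZ3eZmZmZmaq6qpmYiIm7y6mIiImZmHZURWZURERERVZnd5mZmZmaq7upmYiImrzLqqqqq7qYdlRFVURERFVVZmd3mZmZmZq7uqmZiImrzLqpq7zMuph2VFVVREVWZmZnd3eZmYiJmru6qZmImszLqYms3d26mHZVVmVVZnd3d3d3d4iIiJmqu7qqqpm87tuoib3u7LmYhlVWZmZ3iIiHd3d3iJmaqru7qru7u87uy5iK3//sqZmGVVZmd3iIiHd3d3eZq7zMzLqrzN3N7u3KmJvv/tuqmHVEVmd3iIiHd3d3d6vM3u7cu7zd3d3u3KmIrf/tuph2VDRFZ3eIiHdmZ3eIu83v/ty7zMzMzN3KmHi+/sqXZUMyI0Vnd4iHd3ZneIirzN3cu7u7uqq7u6l3is7sqGQhERIjRmd3iHd3d3d3d5mqu6mZqruqqqqqmHebzcqGMQABEiNWd3eHd3iIh3d3iJmIZVeKu7u7qpmHiKvMqGQgABIzNFZ3d3d3iIiId3aIiHZERXm8zMupiHeJq7qGUxEjRENEZnd3d4iImZiHdoiHdlRGebzLqYdmZniZh2QzI1ZmVERWZmd3iImZmIh3iIh3ZneJqphlREM0VmZUMiNGd3VDNFVVZ3eIiZiIiHeIiIiZmaqYZCISERIzMiEREkZ3VCEjREVnd4iIh3d3d4iZmaqqqpdSEREREiIQAAASRVQhABI0RWZ3iId2Zmd3mZmaqqq7qFQzMzMzMhAAASMzMQAAEkRWZnd4d2ZmZ3eZmaqqqquoZVVVVVVUMyIjMzMQAAE0VmZmd3h3ZmZ3iJmZqqqZqqh2Znd3d3ZlVVVEQyAAJGd3d2Znd3d2d4iImZmqqZmZh3Z4iIiHd3d3dmZUMjRXiZiHZmd3d2Z3iZiZmaqYiId2Z4mamYiIiId3d2VVVomqmYd2ZmZmVWeIiJmZmYh3d2Z4mru6qZh3d3d3dmZ4mqqZiHd2VEQzRWd3iImYd3d2Zniau7qphmZnd3d3Z3iZmZiIiHdUMiEjRVWIiYh2d3ZmZ3iJmYdVVndmZmZneImYiHd3d2VDIjMzNHiJmHd3ZmVVVVZlQzNXd3ZmZmd4iIh2Znd3dmZnZkMjeImYh3ZlVUQzMzIRJGiIdmZmd4iId2VWeId3iry6hTJ4iIiId2ZVRDMiIRE2iZh2ZmZ3h3dlVFeZmIm87tyXQneIiIiHdmZVVDMhI2iqmHZmZnd2ZVVFebuqq83u25dTd3d3d3d2ZmZlQzNGiaqGZnd3d2ZlVWeczLu8zd3Kh2V3d3d3dmZmdmVERWial1RFZ2Z3d3d4iszLurzN3Ll2d4h3dmZlVWZmVDRWiZh0IjVWZmeJmaqry6mZq8zLqGaJmId2ZlVWZmVDNGeIhjERNERFZ4mqqqqpiImrzLl2VoqZh3dmVWZ2ZDIkZ4dTAAEjM0VniZmaqpmIiau6l1RFeJiHdmZmd3ZTISRndTAAASIzRniaqqqqqqqqu6hkMzVniHdmZmd3ZUMhJGZTAAABI0Vniaq7u7u7zLu6hkMzRWd3ZmZmZ3ZUMhE0VCAAABNFZ4iJmqqqqrvMu6l1Q0RWd2VVVWZmZUQyEjRCAAABNXiJmIiIiZiImqqZh3VUVmd3VERVVVVEMyESNDIAABRomZmId3d3d2eIh2Z3dlVWZmZERFVUMzMyERJEQyIjVomqmYd3ZmZmVmZURFZlREVVVVVFVUMiIiERI0VVVVZ4mqqYh3d3dmVEVCIjREREREREZlVVQyIiISI0VmZ3eJmqqZiIiId2VEQyEiMzMzRDMzR2ZlVDMzMzNFZnd4iImqqpmIiJh2VEMyIjMzIiNDMzM3dmZURVVVVWZ3eIiImaqqmIiJmHVUMzIjREMiI0MzMzd3ZlVWZmZnd4eIiImaqqqYeImXZURDMzVVVDM0RDMzN3ZmZmZ3d3iIh3iIiZqqmYd3iIZEREREVnZUREVEMzM3dmVmZnd3iIiHeIiJmZmYh3eIdURFVVVndlREVVQzMz"/>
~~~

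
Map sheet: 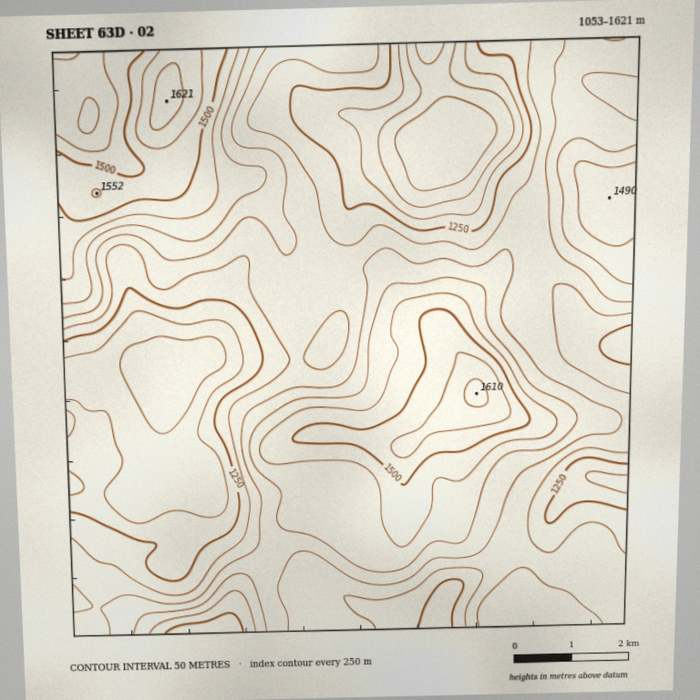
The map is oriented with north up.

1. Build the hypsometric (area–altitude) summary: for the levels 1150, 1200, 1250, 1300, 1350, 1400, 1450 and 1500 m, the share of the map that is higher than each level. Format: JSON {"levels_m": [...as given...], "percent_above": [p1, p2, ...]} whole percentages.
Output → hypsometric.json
{"levels_m": [1150, 1200, 1250, 1300, 1350, 1400, 1450, 1500], "percent_above": [94, 86, 77, 65, 44, 30, 18, 9]}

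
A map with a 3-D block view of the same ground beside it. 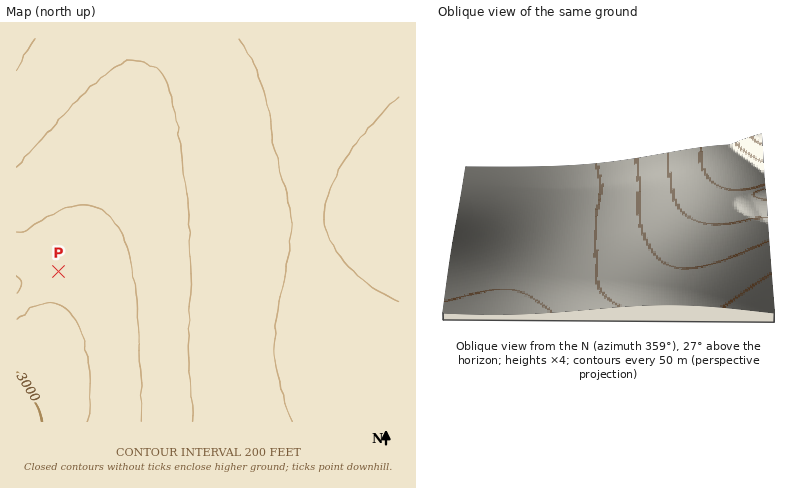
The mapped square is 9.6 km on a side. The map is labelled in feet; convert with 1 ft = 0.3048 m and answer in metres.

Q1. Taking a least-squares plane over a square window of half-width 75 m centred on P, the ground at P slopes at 1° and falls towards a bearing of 2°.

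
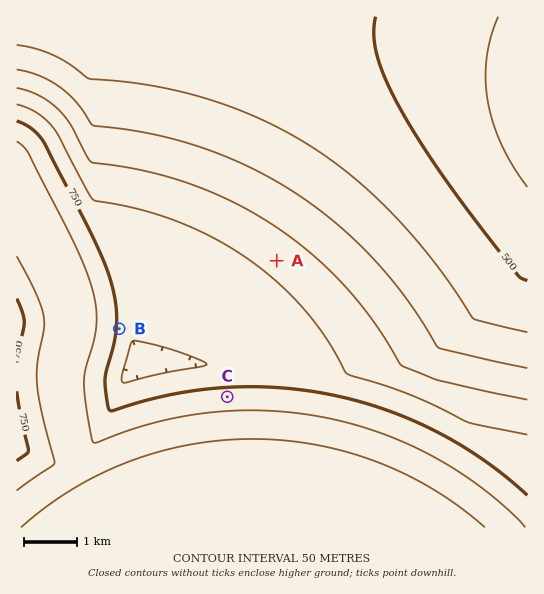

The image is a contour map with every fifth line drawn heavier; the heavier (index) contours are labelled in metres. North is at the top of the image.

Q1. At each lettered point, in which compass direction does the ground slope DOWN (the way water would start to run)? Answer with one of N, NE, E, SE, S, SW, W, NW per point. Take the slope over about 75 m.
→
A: NE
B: E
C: N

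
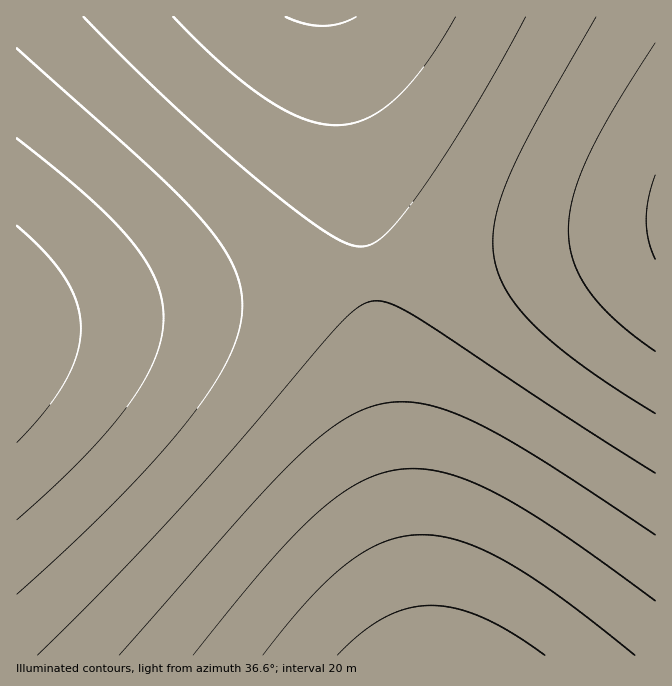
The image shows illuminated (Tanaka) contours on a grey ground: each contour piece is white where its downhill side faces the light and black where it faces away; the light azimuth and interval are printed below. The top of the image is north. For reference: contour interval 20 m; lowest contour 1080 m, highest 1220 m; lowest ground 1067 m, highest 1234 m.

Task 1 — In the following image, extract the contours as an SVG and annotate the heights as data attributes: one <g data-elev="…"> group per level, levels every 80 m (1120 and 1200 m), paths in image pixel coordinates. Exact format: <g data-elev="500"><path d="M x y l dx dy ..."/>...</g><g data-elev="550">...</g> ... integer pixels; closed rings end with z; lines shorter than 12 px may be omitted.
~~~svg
<g data-elev="1120"><path d="M193 655l74-90 27-29 23-23 21-17 22-14 20-8 20-5 22 0 22 3 24 9 27 12 30 17 34 21 96 70"/><path d="M356 17l-18 7-16 2-18-3-18-6"/></g><g data-elev="1200"><path d="M17 520l67-63 24-27 21-27 15-23 11-22 7-21 2-20-3-20-6-19-10-18-14-20-20-22-24-22-70-58"/><path d="M655 43l-41 66-26 48-15 40-3 16-2 17 2 17 4 15 6 15 10 15 12 15 15 14 38 30"/></g>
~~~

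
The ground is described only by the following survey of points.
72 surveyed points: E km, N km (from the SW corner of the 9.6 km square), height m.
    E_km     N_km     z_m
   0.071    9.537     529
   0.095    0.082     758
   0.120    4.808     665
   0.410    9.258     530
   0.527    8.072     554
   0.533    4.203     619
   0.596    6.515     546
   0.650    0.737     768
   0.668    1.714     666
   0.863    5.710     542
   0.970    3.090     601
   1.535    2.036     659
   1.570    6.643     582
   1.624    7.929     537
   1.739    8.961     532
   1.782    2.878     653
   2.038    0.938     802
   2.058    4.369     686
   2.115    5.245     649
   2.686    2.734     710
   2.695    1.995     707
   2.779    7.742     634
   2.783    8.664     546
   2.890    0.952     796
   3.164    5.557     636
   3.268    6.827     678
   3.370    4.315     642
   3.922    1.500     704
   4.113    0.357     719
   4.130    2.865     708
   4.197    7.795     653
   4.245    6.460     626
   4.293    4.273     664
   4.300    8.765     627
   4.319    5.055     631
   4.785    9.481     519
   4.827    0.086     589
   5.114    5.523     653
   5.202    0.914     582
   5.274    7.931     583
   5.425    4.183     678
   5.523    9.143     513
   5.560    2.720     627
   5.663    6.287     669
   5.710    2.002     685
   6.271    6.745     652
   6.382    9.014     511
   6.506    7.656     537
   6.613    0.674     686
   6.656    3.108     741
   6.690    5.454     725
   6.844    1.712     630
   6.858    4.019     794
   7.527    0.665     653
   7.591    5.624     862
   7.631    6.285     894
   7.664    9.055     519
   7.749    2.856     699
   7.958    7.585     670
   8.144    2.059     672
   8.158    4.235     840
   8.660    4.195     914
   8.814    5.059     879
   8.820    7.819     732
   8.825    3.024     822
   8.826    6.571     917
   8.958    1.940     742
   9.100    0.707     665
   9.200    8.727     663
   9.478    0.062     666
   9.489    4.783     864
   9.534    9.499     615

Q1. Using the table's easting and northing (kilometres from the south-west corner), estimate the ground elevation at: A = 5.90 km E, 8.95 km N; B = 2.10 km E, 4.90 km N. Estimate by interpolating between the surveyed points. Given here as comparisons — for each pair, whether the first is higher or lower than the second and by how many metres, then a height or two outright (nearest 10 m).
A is lower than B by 160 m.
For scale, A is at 510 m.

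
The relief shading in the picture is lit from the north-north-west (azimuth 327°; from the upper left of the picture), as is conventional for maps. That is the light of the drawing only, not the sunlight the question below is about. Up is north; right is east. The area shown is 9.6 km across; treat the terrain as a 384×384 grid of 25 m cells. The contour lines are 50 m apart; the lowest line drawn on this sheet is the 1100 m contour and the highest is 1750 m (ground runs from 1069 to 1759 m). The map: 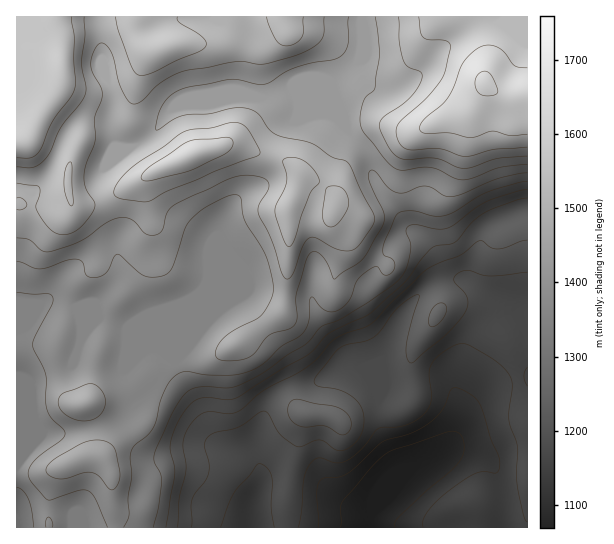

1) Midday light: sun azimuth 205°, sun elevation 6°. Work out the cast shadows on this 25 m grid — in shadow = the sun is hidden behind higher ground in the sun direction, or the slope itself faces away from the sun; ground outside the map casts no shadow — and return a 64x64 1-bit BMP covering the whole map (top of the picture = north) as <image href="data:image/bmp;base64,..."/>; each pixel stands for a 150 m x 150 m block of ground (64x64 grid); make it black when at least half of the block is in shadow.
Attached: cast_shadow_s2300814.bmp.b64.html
<image width="64" height="64" href="data:image/bmp;base64,Qk0+AgAAAAAAAD4AAAAoAAAAQAAAAEAAAAABAAEAAAAAAAACAAATCwAAEwsAAAIAAAAAAAAA////AAAAAAAAAAAAAAAAAAAAAAAAAAAAAAAIAAAAAAAAAAAAAAAAAAAAAAAAAAAAAAAAAAAAAAAAAAAAAAAAAAAGGAAAAAAAAAY4AAAAAAAODBwAAAAAAA/4HAAAAAAAADgIAAAAAAAACAAAAAAAAAAAAAAAIAAAAAAAAADwAAAAAAAAD/AAAAHwAAAf8AAAA/AAAA/wEAAB8AAAB/AQAAAwAAAB4AAAAAAAAAAAAAAAAAAAAAAAAAAAAAAAAAAAAAAAAAAAAAAAAAAAAAAAAAAAAAAAAAAAAAAAAAAAAAAAAAAAMAAAAAAAAAAQAAYAAAAAAAAABwAAAAAAAAADAAAAAAAAAAAAAAAAAAAAAAAAAAAAAAAAAAAAAAAAAAAAAAAAAAAAAAAAAAAAAAAAAAAAAAAAAAAAAAAAAAAAAAAAAAAAAA4AAAAAAAAAHgAAAMAAAAA+AAABwAAAAHwAAADAAAAA/AAAAOAAAAP4AAAAA4AAD/gAAAAB4AA/AAAAAAD+AP4AAAAAAH/H/AAAAABAP//4AAAAAAAf/4AAAAAAAA/+AAAAAAAAB/4AAcAAAAAB/gAAgAAAAAD8AAAAAADgAAAAAAAAAeAAAAAAAAEB4AAAAAAAAAHgAAAAAAAAAcAAAAAAABgAwAAAAAAACAHACAAAAAAAAYAIAAAAAAABgAAAAAAAAA=="/>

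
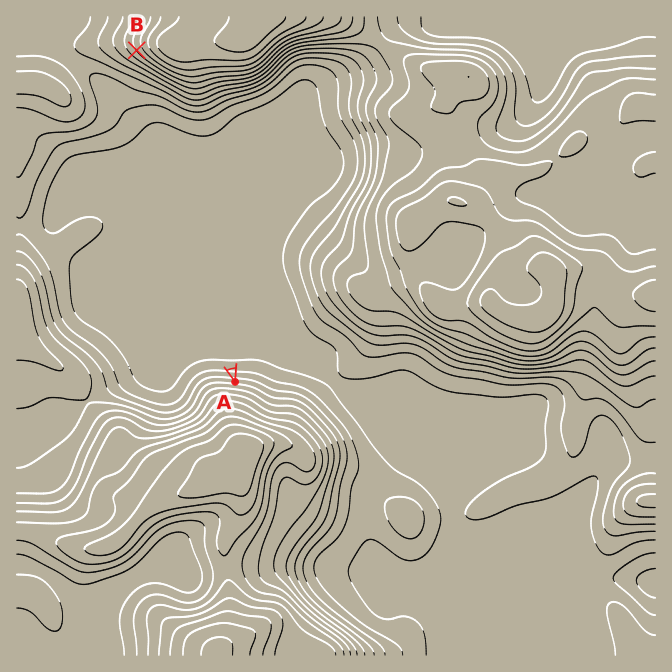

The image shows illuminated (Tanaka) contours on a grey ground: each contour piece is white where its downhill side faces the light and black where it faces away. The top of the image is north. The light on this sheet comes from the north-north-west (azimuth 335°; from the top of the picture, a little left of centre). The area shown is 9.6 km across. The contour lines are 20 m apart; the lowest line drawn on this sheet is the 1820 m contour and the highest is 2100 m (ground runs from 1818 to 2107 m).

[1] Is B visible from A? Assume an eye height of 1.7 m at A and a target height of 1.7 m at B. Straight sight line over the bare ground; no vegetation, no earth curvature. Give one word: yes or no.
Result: yes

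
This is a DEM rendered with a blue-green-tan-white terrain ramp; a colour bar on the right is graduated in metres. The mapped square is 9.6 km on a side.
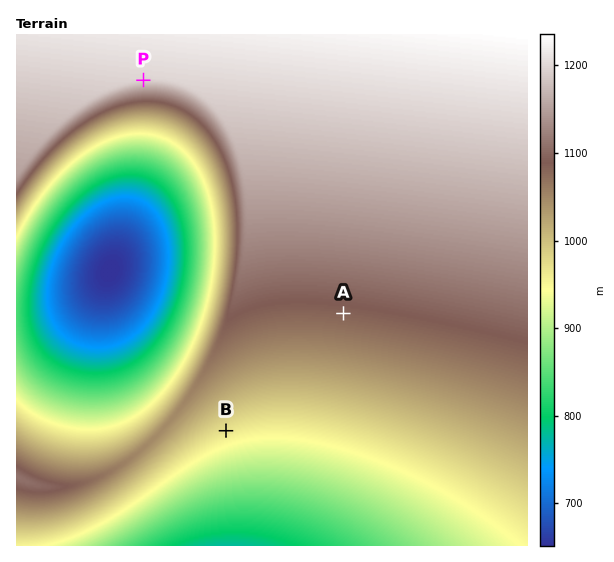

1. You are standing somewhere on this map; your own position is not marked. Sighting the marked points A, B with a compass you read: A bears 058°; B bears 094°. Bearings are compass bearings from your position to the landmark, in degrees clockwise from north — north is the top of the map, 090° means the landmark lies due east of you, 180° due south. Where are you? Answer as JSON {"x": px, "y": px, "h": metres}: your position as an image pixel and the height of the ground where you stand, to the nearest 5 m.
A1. {"x": 163, "y": 426, "h": 1045}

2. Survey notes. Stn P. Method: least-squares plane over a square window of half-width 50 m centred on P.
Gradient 7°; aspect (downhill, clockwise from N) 176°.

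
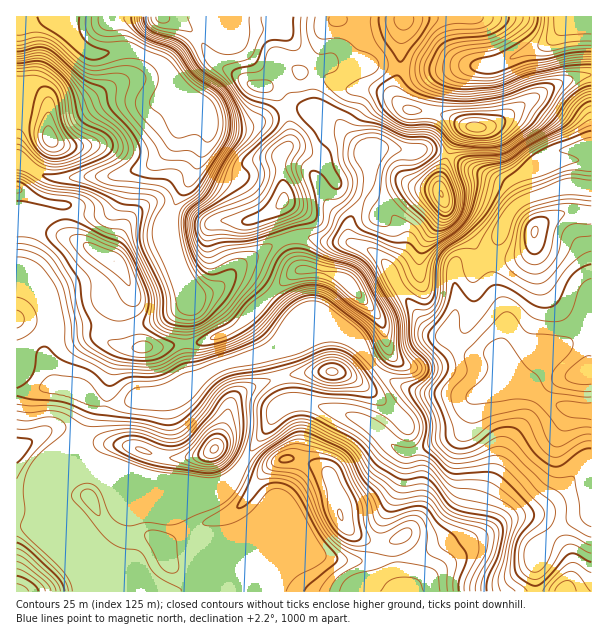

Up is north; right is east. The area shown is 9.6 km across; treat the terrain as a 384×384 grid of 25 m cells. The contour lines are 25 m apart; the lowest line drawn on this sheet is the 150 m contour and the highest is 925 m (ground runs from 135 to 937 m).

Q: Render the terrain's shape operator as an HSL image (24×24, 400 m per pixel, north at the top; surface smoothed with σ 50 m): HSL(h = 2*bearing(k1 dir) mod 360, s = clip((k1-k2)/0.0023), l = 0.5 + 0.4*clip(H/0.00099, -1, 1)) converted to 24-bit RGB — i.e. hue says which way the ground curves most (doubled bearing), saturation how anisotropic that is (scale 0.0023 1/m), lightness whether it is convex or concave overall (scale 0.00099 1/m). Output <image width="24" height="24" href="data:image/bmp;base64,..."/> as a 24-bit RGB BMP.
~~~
<image width="24" height="24" href="data:image/bmp;base64,Qk32BgAAAAAAADYAAAAoAAAAGAAAABgAAAABABgAAAAAAMAGAAATCwAAEwsAAAAAAAAAAAAAocW9rYy/ci+Jf3+AgH9/hlZwgaxYZpF9eIaFe4CBc4WGcZCSYnydk4yupYKqhX6YjIecsZKGmGZacYJMN5xrKjWAyo+ZnG6zsLF8bilIgHZ8gW1xiW9UZImTjKuGbW56gHh5f4B/eoB7bYFsakBCclAWb6Agkp1GZpFEdpVhsnSfwJadTpB1MD5ZPppRmbJsg0YugHh7gHJ8XcRDb5zJfbDFomOys3G2m3tgXIRZfIB9fGV/eydyye3HYtnTTUzQ3bvZWpC0gY7F1a7XzmTHOm6HPaVfeYJUVWqdfnyAoESjbt+EdlVcgIBacHxeS5FIeDXU2YyoT3ZnZzdoXKy2zee4dZuvKXF6vZ15e7dsZD5RjXdNs22FiHK0kHelZGp+RJCFfH6ASrt8qEVggH59fGdLaVolYU4XJGUN5xp1rjhUPGheb8WEsOWcTWmWXlSaXKCNwadpakucnoKPkY58dHKElWGZlmd1u6hMUntkgHt/lUBZxxdWec39qKv/58793fTXADMz6s/8vsH1lOHj1NzEa0qObURJZIslrLVRREd3q3B+oo1/cIJ1T0p/t5auvoDHkmzMTomsc6/ZrdfogprAPDViclup+dfSKELLAzAk2r+Rg7V9jFJIhyhDdSJHweSlMnxdOFlaapJZsoiBi3RwTm51cqhrZYmRsI2sqlGrgH03XW8pdFgvPmA2O3Jt67CRw4x1GDY5TIoTcz8OTSwSc0wvc9aqpNKhg0eeTk10WoRkkJNdq3Z3e0tCd3ArbIZAcW86eVtKn2VUgW88bnYuSHw7IWdMbs9u9bHmxWTqhi+wyTNlbc+blvXmrhwhlmUNM2QmVXVmWYBgfYVogUVRv2Stkou4mnyQgFmJiFBlkV5Nx1+ck8i4SaunYnocETMAKEIGfZoiG0Twt73z2NnzeQBs/5090vP5g1rrZlGma2yPeV99b5qBXpSLrYiNcZBjUFyKnma3mM/SXrTLp+Ppkoj63sz/9Mz/PthhFXk5X31cQnckgFIaMQUi5P/MI0swRCAeqlpoY4BoY2+BlIVtaXtedptcloytUD17noRgpaRzpYpieOE0FzcgFyQXrlo//c7o13CNEkQpd15PQggXc/6D0PvcfwV/McdKRHaQm4V6VVJxmYdxfJyDbYyOjGBeXj1rhKhvmIhwqch7o9m7SCeBZipLKXwkYJlI/5rI5DOeEBRDlfLizP/eWQ9ZzSF6hOSiOSiIm4JsclZ5k6Z3cJ1sY3N2bFJNb1Nyk6JuY6yE0ffVeEeNUxlk4SJER65FKmY7U42J6Nf0zOH/0PT72VF9LgUqztd9qbgjKD9yi26ogGGvuLOLdZZ6YGJ4V3Gkc5e9nt3dkOLh24hfUTBVLQxP7ribrE5WgJg0CFAGTo0IhWsGLCkHRgUCUbtQRj24/3tMCVQjMJlLQCyI4NCxbHaRgF6Jdl+WTptIk7Q7ZG42ynFzq0OlAyBU2Obz38v32cr06KnzVc20ctS+OCiKc4fMjGy9azFm88WynefUL5qRBD9D5tDEyXTWeHfAkd3sdqjnoZ7hfmfMblqe0I3HIYG8GFU+14s+f2dRumeK4urOaiSLzqCXHG6FrzSbcXnR1vfUzqnhSzirNieaGkcFSnkQmoAfcgoASzIAPUsCPEQLOWsYSnI3rG6CEUlh33egu09sjrJF18QsVjd/j8uKRyqAV8HNOqzN9+bBhxAUSRQJOHgQOl/coWfaR3bRSByZ2/Dkqrn1uLrsiajYWXauU3d5SIKIGFdW4YNrv6DX6bzTTIG2r2FQRVkvV0gQLzAFPScE8AAEs8eErNeaDT4QG0cJTHkyKnqr5/WzNlxWmp1bmFZtf1N2e11yhX9rDw0m7+wqO2Ag2ttIhkxslDldvDWgn0m/tcDmKqj/0ej62NH67ML2x6XmaLDNLHOXTnGJ6u2/R0+koVKMf1lRWnBYfXKAbS01Jg0g2eiPa8qenotNc0Nfgm68QmXGs+jjjeTdZLveWJ6piGuw44jn+dDz04XFPyxTnpvit9i3YECfokexxIXEkniuYhpczyJ4kfX9sOvnwGCVh3unaYCua5mWT5N8up1JoLszP1AhN0oaLDgQMGAkwLN09rr54sz/k4dEyoZhTxMuY1gdZl0dSxIEOSsRpfa4YKJ4ZElGor6Ol0ynqGhVY3lfiV9+o55ex6VnbmBMYUM0dH42JmYVImAHK14dk5xDYYQ1fkoqdzSLyqrCTRTX7tb1t+z2cbmhfG6GYWSBl6hWWkJ6t5iYhp2uS06XspGiyLOvdU/Kk4DWtMDbk5/Pgsy5Jlpme39F"/>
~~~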